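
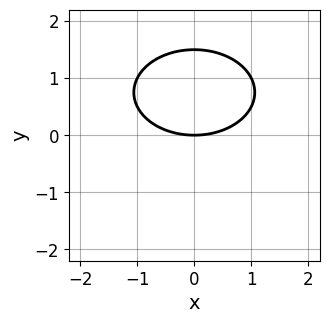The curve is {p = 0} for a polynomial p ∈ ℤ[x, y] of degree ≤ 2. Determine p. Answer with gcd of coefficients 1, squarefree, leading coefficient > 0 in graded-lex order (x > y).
x^2 + 2*y^2 - 3*y

(a) The degree is 2 — no degree-1 curve has this shape.
(b) Symmetries: the x ↦ −x reflection is a symmetry, so x appears only in even powers.
(c) From the visible intercepts: one x-axis crossing is at x = 0; one y-axis crossing is at y = 0.
(d) Assembling these constraints gives the stated polynomial.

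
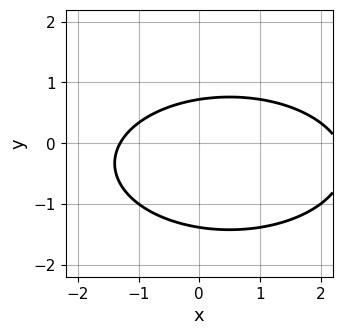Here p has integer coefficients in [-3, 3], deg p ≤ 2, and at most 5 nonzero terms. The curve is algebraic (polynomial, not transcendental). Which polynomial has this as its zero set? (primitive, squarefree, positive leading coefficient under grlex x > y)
x^2 + 3*y^2 - x + 2*y - 3

(a) deg p = 2. No degree-1 curve has this shape.
(b) The integer polynomial consistent with all of this is the stated p.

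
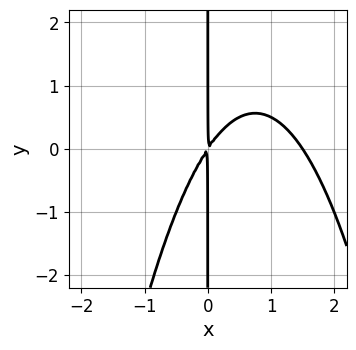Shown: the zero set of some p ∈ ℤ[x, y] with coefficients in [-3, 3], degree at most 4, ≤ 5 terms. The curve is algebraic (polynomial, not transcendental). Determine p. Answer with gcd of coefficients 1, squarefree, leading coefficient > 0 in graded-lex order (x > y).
2*x^3 - 3*x^2 + 2*x*y

First, deg p = 3. A generic line meets the curve in up to 3 points.
Then, from the axis intercepts and sections: every point of the y-axis in the box is on the curve.
Finally, the integer polynomial consistent with all of this is the stated p.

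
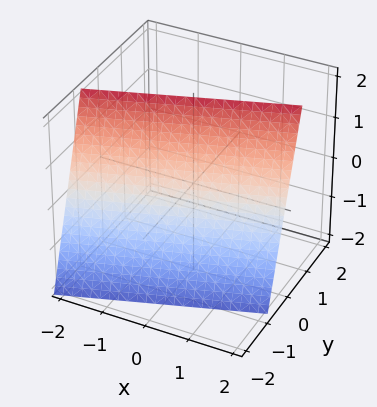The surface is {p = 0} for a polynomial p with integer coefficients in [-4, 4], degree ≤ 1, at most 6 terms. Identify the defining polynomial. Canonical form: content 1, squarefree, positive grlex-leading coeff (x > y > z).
x - 3*y + z - 2

1. Degree: every cross-section is a straight line — this is a plane, so deg p = 1.
2. Reading off the gridlines: one x-axis crossing is at x = 2; one z-axis crossing is at z = 2.
3. Together with the visible shape, these determine p as stated.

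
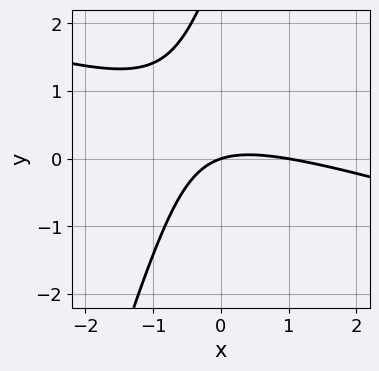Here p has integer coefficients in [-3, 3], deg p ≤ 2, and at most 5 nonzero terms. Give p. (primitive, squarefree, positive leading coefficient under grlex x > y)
First, degree: a generic line meets the curve in up to 2 points, so deg p = 2.
Next, checking where it meets the axes: the x-axis gridline crossings are at x ∈ {0, 1}; one y-axis crossing is at y = 0.
Finally, fitting integer coefficients to these (and the overall shape) gives p.

x^2 + 3*x*y - y^2 - x + 3*y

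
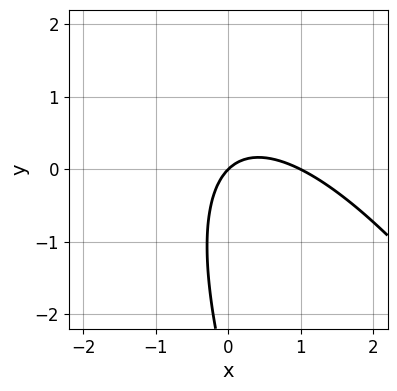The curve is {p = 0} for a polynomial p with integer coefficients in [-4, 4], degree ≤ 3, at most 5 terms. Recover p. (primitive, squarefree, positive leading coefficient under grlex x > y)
(a) Degree: no degree-1 curve has this shape, so deg p = 2.
(b) From the axis intercepts and sections: it crosses the y-axis at the gridline y = 0; among the integer gridlines, it crosses the x-axis at x ∈ {0, 1}.
(c) Putting this together gives p.

3*x^2 + 3*x*y + y^2 - 3*x + 3*y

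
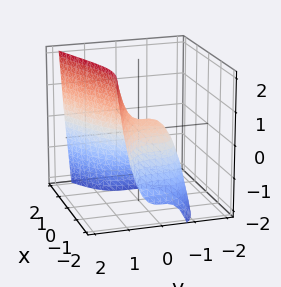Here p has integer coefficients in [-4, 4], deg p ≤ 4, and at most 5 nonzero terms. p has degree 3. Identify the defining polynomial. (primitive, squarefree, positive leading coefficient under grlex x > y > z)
3*y^3 - 2*x^2 - 3*x - 2*z

(a) The degree is 3 — the shape is more complex than any degree-2 surface.
(b) Reading off the gridlines: it crosses the z-axis at the gridline z = 0; it crosses the x-axis at the gridline x = 0.
(c) The integer polynomial consistent with all of this is the stated p.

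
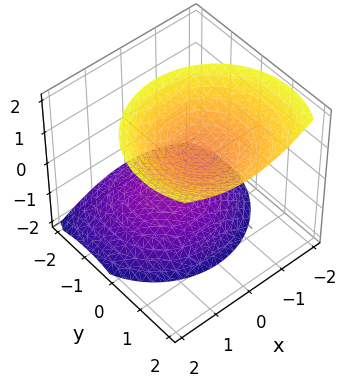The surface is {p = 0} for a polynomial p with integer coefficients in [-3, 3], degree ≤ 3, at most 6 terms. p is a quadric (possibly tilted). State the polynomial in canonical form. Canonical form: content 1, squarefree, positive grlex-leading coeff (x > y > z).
First, the picture has 2 separate pieces. They look like related sheets of one shape, so recover p as a whole.
Next, deg p = 2. The shape is more complex than any degree-1 surface.
Next, checking where it meets the axes: the z-axis gridline crossings are at z ∈ {-1, 1}; it misses every integer gridline on the y-axis; no x-intercept at any integer in the box.
Finally, the integer polynomial consistent with all of this is the stated p.

x^2 + y^2 - y*z - z^2 + 1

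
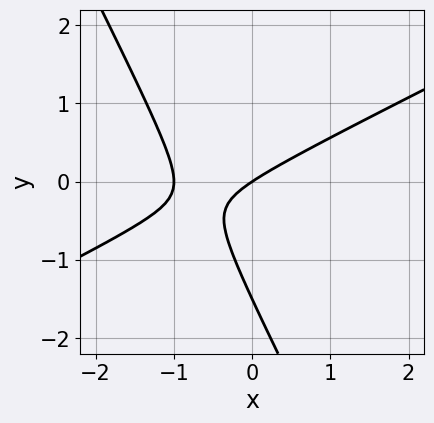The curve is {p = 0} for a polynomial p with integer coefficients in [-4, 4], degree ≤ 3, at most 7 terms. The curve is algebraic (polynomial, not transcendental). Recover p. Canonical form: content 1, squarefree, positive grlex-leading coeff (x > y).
First, deg p = 2.
Next, against the integer gridlines: it meets the y-axis at y = 0 (among the integer gridlines); among the integer gridlines, it crosses the x-axis at x ∈ {-1, 0}.
Finally, the integer polynomial consistent with all of this is the stated p.

2*x^2 - 3*x*y - 2*y^2 + 2*x - 3*y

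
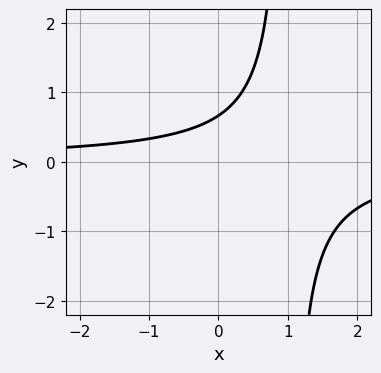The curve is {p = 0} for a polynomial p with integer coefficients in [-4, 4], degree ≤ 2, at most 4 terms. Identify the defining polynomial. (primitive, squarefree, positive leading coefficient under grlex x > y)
1. deg p = 2.
2. Reading off the gridlines: no x-intercept at any integer in the box.
3. Fitting integer coefficients to these (and the overall shape) gives p.

3*x*y - 3*y + 2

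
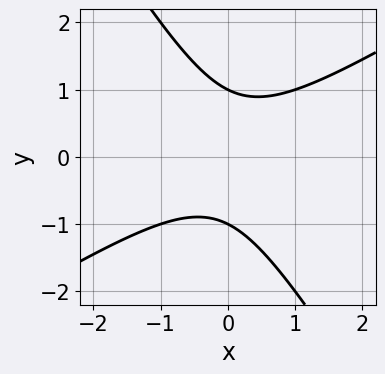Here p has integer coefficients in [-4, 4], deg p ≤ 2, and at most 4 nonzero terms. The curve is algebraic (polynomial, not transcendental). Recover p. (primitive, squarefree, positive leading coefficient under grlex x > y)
(a) deg p = 2. A generic line meets the curve in up to 2 points.
(b) Reading off the gridlines: among the integer gridlines, it crosses the y-axis at y ∈ {-1, 1}; the curve avoids every integer x-axis point in the box.
(c) Together with the visible shape, these determine p as stated.

x^2 - x*y - y^2 + 1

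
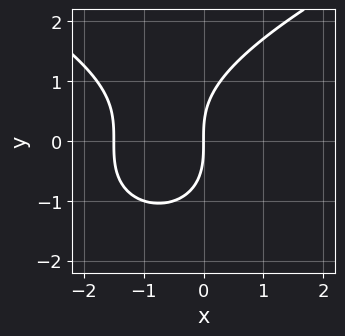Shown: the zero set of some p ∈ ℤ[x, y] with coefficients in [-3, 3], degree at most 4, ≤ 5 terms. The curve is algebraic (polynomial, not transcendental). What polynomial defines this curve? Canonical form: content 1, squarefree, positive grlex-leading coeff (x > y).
(a) Degree: no degree-2 curve has this shape, so deg p = 3.
(b) From the visible intercepts: it crosses the y-axis at the gridline y = 0; one x-axis crossing is at x = 0.
(c) Matching integer coefficients to the picture gives p.

y^3 - 2*x^2 - 3*x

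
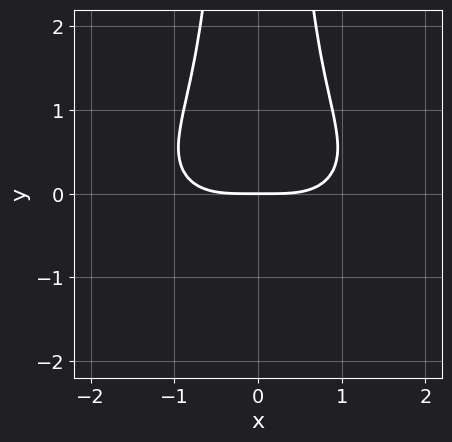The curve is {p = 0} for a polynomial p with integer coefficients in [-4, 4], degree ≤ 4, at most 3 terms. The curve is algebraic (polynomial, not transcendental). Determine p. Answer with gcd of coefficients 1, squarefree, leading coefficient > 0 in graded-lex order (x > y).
First, degree: no degree-3 curve has this shape, so deg p = 4.
Then, symmetries: it's symmetric under x → −x, forcing even powers of x.
Then, from the axis intercepts and sections: it crosses the y-axis at the gridline y = 0; it crosses the x-axis at the gridline x = 0.
Finally, these observations pin down the coefficients.

x^4 + 3*x^2*y^2 - 3*y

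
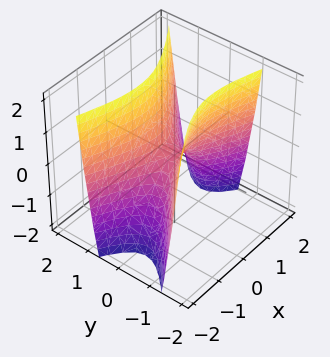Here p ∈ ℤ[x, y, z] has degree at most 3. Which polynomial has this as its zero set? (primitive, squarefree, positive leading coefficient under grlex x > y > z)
First, degree: no degree-1 surface has this shape, so deg p = 2.
Next, checking where it meets the axes: one z-axis crossing is at z = 0; one x-axis crossing is at x = 0; it crosses the y-axis at the gridline y = 0.
Finally, assembling these constraints gives the stated polynomial.

x^2 + x*y - 3*y^2 + z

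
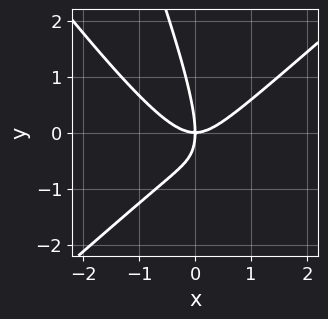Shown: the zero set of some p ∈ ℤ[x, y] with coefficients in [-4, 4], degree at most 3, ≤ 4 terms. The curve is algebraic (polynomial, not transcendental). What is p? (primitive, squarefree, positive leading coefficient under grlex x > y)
First, the degree is 3 — no degree-2 curve has this shape.
Then, reading off the gridlines: it meets the y-axis at y = 0 (among the integer gridlines); it meets the x-axis at x = 0 (among the integer gridlines).
Finally, the integer polynomial consistent with all of this is the stated p.

3*x^3 - 3*x*y^2 - y^3 - 3*x*y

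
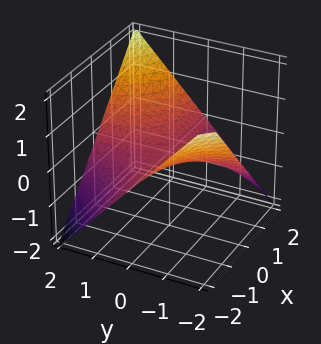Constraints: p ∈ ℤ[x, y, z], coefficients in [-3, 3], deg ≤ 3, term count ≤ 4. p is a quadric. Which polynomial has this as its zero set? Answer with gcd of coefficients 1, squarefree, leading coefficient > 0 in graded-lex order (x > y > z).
1. Degree: a hyperbolic paraboloid; a quadric, so deg p = 2.
2. Checking where it meets the axes: the visible y-axis segment lies entirely on the surface; one z-axis crossing is at z = 0.
3. Together with the visible shape, these determine p as stated.

x*y - 2*z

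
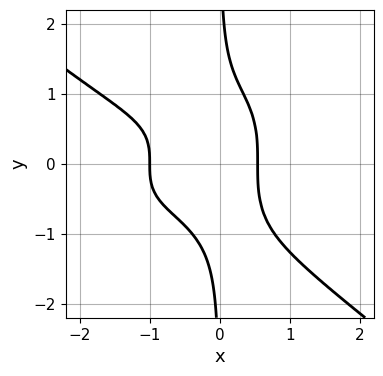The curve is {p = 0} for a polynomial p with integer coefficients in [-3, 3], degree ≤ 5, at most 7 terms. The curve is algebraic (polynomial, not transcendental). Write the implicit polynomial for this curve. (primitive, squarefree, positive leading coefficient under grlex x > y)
x^4 + 2*x*y^3 + 2*x^3 + 2*x^2 - 1

(a) The degree is 4 — no degree-3 curve has this shape.
(b) Observable constraints: no y-intercept at any integer in the box; it meets the x-axis at x = -1 (among the integer gridlines).
(c) Assembling these constraints gives the stated polynomial.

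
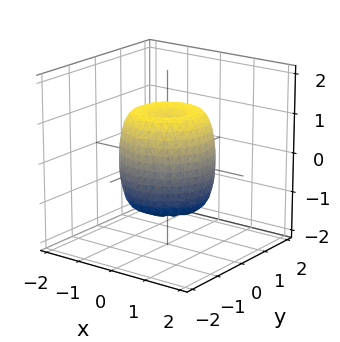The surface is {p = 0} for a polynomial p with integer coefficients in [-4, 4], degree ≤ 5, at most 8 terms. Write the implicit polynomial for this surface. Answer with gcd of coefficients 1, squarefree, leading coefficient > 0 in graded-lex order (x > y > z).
First, the degree is 4 — the shape is more complex than any degree-3 surface.
Then, symmetries: rotational symmetry about the z-axis ⇒ p depends on x, y only through x² + y².
Next, against the integer gridlines: a circular section at z = 0 has radius between 1 and 2; the z-axis gridline crossings are at z ∈ {-1, 1}.
Finally, the integer polynomial consistent with all of this is the stated p.

2*x^4 + 4*x^2*y^2 + 2*y^4 - 2*x^2 - 2*y^2 + z^2 - 1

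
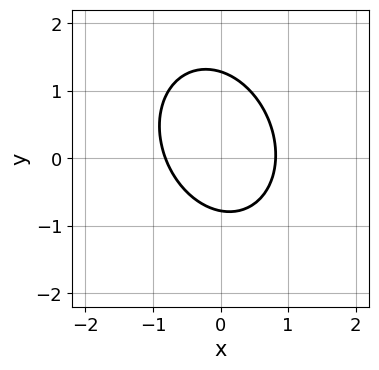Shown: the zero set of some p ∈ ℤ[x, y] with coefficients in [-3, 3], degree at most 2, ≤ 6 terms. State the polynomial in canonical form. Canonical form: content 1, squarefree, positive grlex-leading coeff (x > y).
1. The degree is 2 — no degree-1 curve has this shape.
2. Putting this together gives p.

3*x^2 + x*y + 2*y^2 - y - 2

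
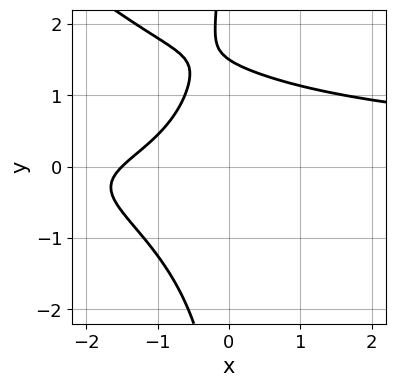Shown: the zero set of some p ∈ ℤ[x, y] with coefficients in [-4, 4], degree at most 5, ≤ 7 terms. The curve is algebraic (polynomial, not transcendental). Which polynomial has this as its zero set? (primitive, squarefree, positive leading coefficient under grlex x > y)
x^2*y^2 + x*y^3 - 2*x + 2*y - 3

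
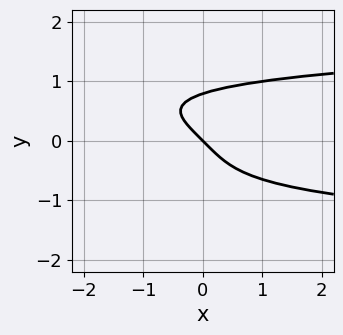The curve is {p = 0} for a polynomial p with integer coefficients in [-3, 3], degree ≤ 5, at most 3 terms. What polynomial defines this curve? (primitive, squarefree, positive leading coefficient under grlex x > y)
First, degree: no degree-3 curve has this shape, so deg p = 4.
Next, against the integer gridlines: it meets the y-axis at y = 0 (among the integer gridlines); it meets the x-axis at x = 0 (among the integer gridlines).
Finally, together with the visible shape, these determine p as stated.

2*y^4 - x - y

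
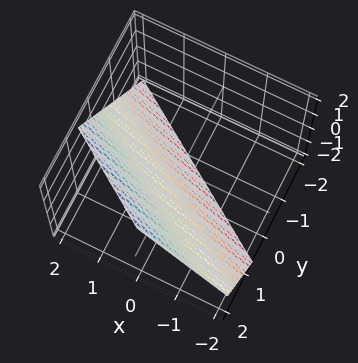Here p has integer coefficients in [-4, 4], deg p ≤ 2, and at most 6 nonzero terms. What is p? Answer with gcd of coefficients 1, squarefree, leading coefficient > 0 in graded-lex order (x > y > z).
2*x + 3*y - 2*z - 2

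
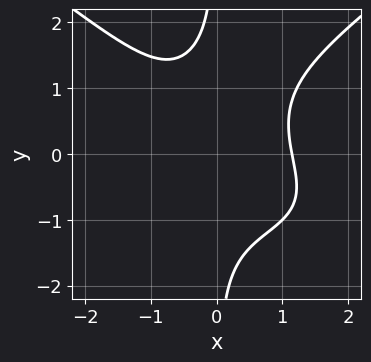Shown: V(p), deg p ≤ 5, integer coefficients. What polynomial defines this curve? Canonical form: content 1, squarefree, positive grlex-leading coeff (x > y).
1. The degree is 4 — no degree-3 curve has this shape.
2. From the axis intercepts and sections: no y-intercept at any integer in the box.
3. Putting this together gives p.

x^3*y - 2*x*y^3 + 2*x^3 - 3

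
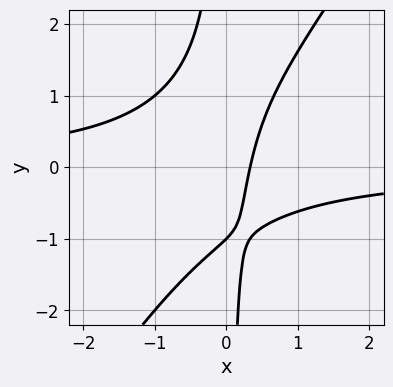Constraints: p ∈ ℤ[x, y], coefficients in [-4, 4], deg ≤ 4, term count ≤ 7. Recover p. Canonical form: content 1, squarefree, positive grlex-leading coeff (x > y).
Degree: a generic line meets the curve in up to 3 points, so deg p = 3.
From the axis intercepts and sections: one y-axis crossing is at y = -1.
Assembling these constraints gives the stated polynomial.

3*x^2*y - 2*x*y^2 + 3*x - y - 1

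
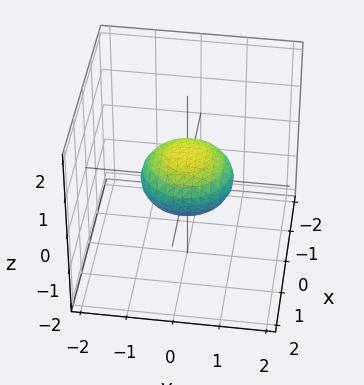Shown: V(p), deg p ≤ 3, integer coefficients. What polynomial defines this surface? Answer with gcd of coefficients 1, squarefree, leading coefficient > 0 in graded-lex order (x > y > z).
First, degree: a closed, bounded, convex surface; a quadric, so deg p = 2.
Then, symmetries: mirror symmetry z ↦ −z ⇒ only even powers of z; the surface is invariant under rotation about z: p = q(x² + y², z).
Next, from the visible intercepts: among the integer gridlines, it crosses the x-axis at x ∈ {-1, 1}; the y-axis gridline crossings are at y ∈ {-1, 1}; a circular section at z = 0 has radius exactly 1.
Finally, the integer polynomial consistent with all of this is the stated p.

x^2 + y^2 + 2*z^2 - 1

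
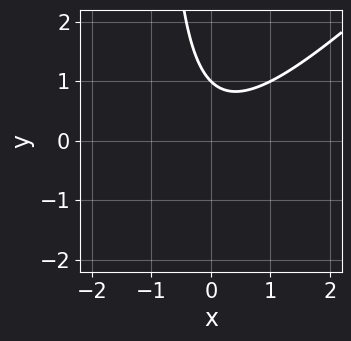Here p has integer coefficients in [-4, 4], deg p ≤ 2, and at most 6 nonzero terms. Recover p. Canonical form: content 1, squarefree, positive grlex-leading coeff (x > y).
1. deg p = 2. The shape is more complex than any degree-1 curve.
2. From the axis intercepts and sections: one y-axis crossing is at y = 1; the curve avoids every integer x-axis point in the box.
3. Putting this together gives p.

x^2 - x*y - y + 1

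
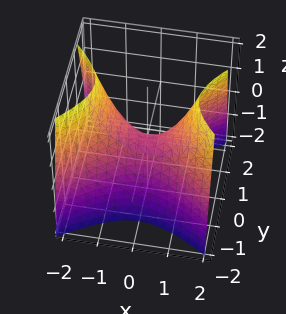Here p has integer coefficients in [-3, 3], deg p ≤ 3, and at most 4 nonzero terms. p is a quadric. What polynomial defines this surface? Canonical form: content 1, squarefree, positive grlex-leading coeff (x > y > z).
Degree: a saddle surface; a quadric, so deg p = 2.
Symmetries: it's symmetric under x → −x, forcing even powers of x; the y ↦ −y reflection is a symmetry, so y appears only in even powers.
Reading off the gridlines: one z-axis crossing is at z = 0; it crosses the x-axis at the gridline x = 0.
Solving for integer coefficients yields p as stated.

2*x^2 - 3*y^2 - 2*z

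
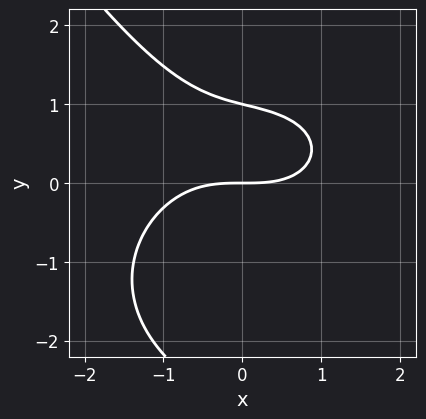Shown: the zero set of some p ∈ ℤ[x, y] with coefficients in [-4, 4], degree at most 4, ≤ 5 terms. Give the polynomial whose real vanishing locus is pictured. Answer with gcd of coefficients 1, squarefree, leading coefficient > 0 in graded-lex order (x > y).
(a) The degree is 3 — no degree-2 curve has this shape.
(b) From the visible intercepts: the y-axis gridline crossings are at y ∈ {0, 1}; it meets the x-axis at x = 0 (among the integer gridlines).
(c) These observations pin down the coefficients.

x^3 + x*y^2 + y^3 + 2*y^2 - 3*y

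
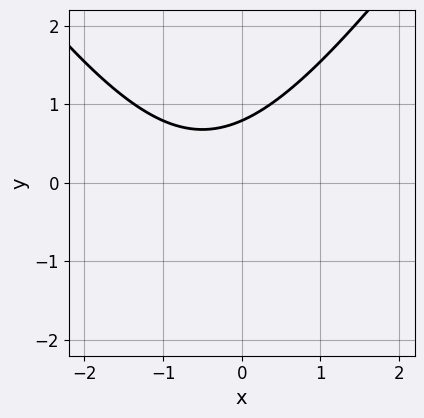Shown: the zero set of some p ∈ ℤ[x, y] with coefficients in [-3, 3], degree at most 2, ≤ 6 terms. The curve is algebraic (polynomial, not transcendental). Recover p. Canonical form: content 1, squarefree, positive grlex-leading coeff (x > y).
First, the degree is 2 — no degree-1 curve has this shape.
Then, against the integer gridlines: it misses every integer gridline on the x-axis.
Finally, together with the visible shape, these determine p as stated.

2*x^2 - y^2 + 2*x - 3*y + 3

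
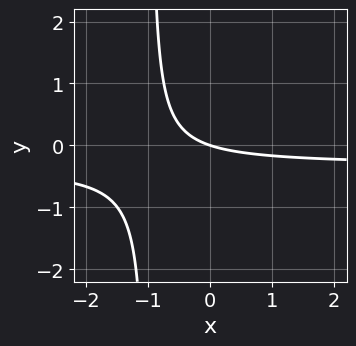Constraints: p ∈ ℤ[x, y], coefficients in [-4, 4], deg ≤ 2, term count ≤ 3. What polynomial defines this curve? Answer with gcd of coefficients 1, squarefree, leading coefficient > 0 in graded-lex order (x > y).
3*x*y + x + 3*y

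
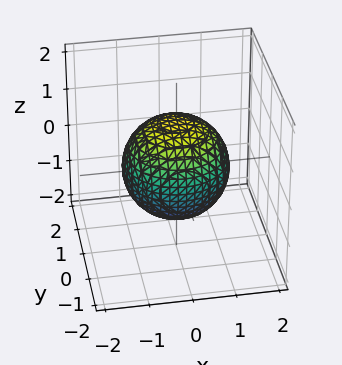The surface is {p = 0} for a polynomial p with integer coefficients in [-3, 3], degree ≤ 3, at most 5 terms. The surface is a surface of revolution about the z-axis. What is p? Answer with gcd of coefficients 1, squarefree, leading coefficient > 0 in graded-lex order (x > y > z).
2*x^2 + 2*y^2 + 2*z^2 - 3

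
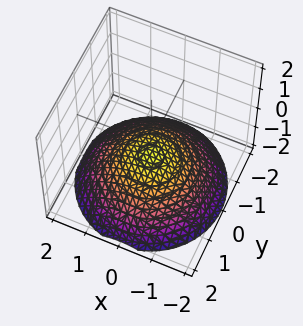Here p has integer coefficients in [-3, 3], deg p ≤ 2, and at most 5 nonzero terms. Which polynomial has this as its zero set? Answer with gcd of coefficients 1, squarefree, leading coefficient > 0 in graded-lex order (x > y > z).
First, the degree is 2 — a generic line meets the surface in up to 2 points.
Then, symmetries: every cross-section ⟂ z is a circle, so x, y appear only via x² + y².
Next, from the axis intercepts and sections: it misses every integer gridline on the y-axis; a circular section at z = -1 has radius exactly 1; no x-intercept at any integer in the box.
Finally, these observations pin down the coefficients.

x^2 + y^2 + 3*z + 2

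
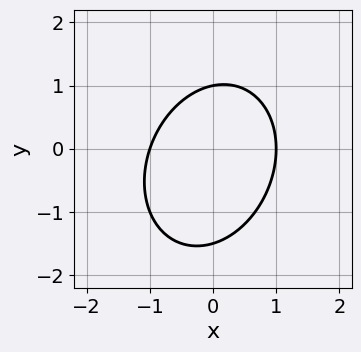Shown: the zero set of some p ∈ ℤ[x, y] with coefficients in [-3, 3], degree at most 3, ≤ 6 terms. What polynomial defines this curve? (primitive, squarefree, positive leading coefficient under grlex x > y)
(a) deg p = 2. A generic line meets the curve in up to 2 points.
(b) Checking where it meets the axes: the x-axis gridline crossings are at x ∈ {-1, 1}; it crosses the y-axis at the gridline y = 1.
(c) Together with the visible shape, these determine p as stated.

3*x^2 - x*y + 2*y^2 + y - 3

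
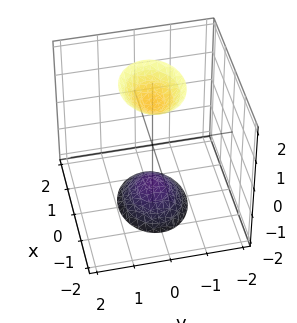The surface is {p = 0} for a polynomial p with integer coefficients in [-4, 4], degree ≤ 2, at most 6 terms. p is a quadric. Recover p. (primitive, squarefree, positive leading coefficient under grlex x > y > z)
First, I count 2 distinct pieces. Treating them together as one polynomial.
Then, the degree is 2 — two separate bowl-shaped sheets opening away from each other; a quadric.
Then, symmetries: it's symmetric under x → −x, forcing even powers of x; it's symmetric under y → −y, forcing even powers of y; the z ↦ −z reflection is a symmetry, so z appears only in even powers.
Then, reading off the gridlines: it misses every integer gridline on the y-axis; it misses every integer gridline on the x-axis.
Finally, putting this together gives p.

2*x^2 + 3*y^2 - z^2 + 2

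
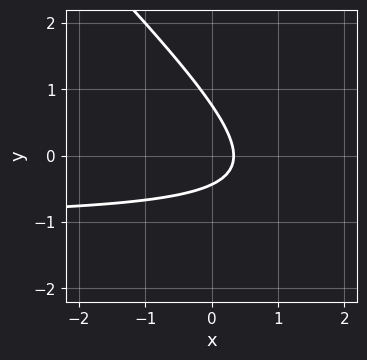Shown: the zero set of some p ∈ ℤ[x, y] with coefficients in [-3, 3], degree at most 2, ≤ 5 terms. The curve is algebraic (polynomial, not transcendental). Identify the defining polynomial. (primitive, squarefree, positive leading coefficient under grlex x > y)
3*x*y + 3*y^2 + 3*x - y - 1

First, degree: a generic line meets the curve in up to 2 points, so deg p = 2.
Finally, putting this together gives p.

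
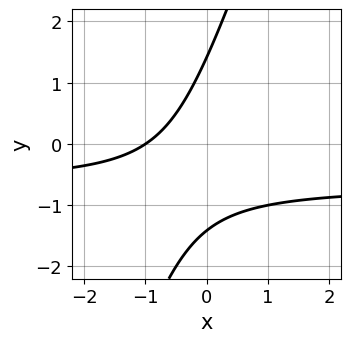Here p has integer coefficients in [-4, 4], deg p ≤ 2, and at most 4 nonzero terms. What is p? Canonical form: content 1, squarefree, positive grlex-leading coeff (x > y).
3*x*y - y^2 + 2*x + 2

First, the degree is 2 — no degree-1 curve has this shape.
Then, observable constraints: it crosses the x-axis at the gridline x = -1.
Finally, the integer polynomial consistent with all of this is the stated p.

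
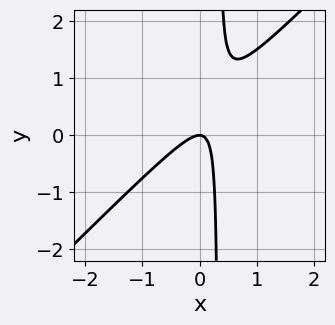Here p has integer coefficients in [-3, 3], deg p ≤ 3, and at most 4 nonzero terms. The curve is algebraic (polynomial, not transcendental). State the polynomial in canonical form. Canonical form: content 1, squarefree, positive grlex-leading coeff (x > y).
3*x^2 - 3*x*y + y

1. Degree: the shape is more complex than any degree-1 curve, so deg p = 2.
2. Reading off the gridlines: it crosses the x-axis at the gridline x = 0; it crosses the y-axis at the gridline y = 0.
3. Together with the visible shape, these determine p as stated.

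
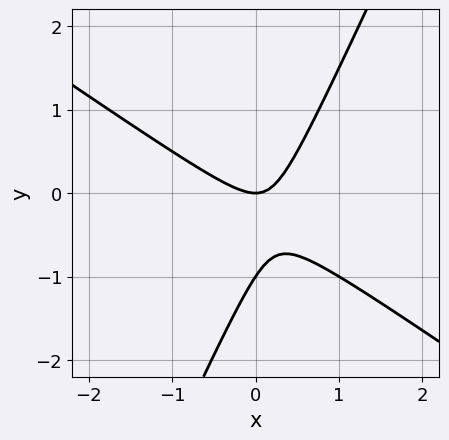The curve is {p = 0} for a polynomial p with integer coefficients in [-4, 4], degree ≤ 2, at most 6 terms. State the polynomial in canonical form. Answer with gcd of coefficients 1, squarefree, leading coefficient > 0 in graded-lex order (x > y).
First, the degree is 2 — a generic line meets the curve in up to 2 points.
Next, from the axis intercepts and sections: it crosses the x-axis at the gridline x = 0; among the integer gridlines, it crosses the y-axis at y ∈ {-1, 0}.
Finally, the integer polynomial consistent with all of this is the stated p.

3*x^2 + 3*x*y - 2*y^2 - 2*y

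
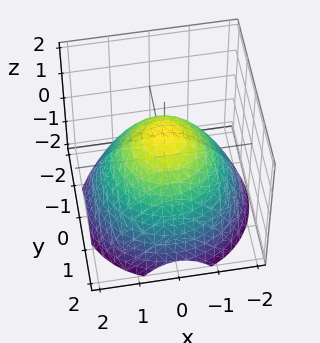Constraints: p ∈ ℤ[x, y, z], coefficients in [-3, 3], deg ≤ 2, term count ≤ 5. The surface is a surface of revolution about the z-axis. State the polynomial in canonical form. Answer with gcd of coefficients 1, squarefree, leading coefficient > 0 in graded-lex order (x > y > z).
First, degree: the shape is more complex than any degree-1 surface, so deg p = 2.
Then, symmetries: rotational symmetry about the z-axis ⇒ p depends on x, y only through x² + y².
Next, observable constraints: it meets the z-axis at z = 1 (among the integer gridlines); a circular section at z = -1 has radius between 1 and 2.
Finally, solving for integer coefficients yields p as stated.

2*x^2 + 2*y^2 + 3*z - 3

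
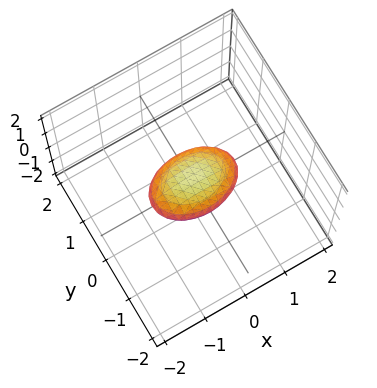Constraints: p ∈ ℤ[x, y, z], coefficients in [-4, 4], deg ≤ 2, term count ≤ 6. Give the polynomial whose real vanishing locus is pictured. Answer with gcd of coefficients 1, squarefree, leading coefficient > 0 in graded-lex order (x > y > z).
The degree is 2 — bounded and convex; a quadric.
Symmetries: it's symmetric under z → −z, forcing even powers of z; mirror symmetry y ↦ −y ⇒ only even powers of y; mirror symmetry x ↦ −x ⇒ only even powers of x.
From the visible intercepts: among the integer gridlines, it crosses the x-axis at x ∈ {-1, 1}.
Putting this together gives p.

x^2 + 2*y^2 + 3*z^2 - 1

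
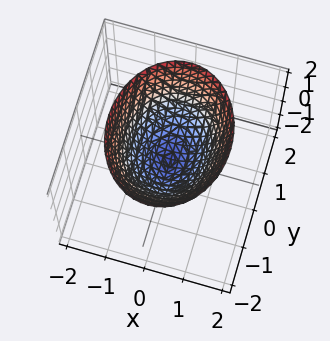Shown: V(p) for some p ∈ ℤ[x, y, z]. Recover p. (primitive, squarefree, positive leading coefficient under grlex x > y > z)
3*x^2 + 2*y^2 - 3*z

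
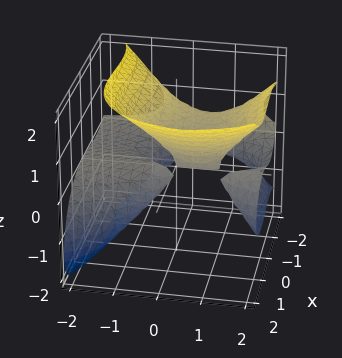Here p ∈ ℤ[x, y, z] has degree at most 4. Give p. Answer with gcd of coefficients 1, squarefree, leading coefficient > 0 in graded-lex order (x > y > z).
1. The degree is 3 — a generic line meets the surface in up to 3 points.
2. Against the integer gridlines: one z-axis crossing is at z = 0; the visible y-axis segment lies entirely on the surface; among the integer gridlines, it crosses the x-axis at x ∈ {-2, 0}.
3. Putting this together gives p.

x^3 + 2*y^2*z - 2*z^3 + 2*x^2 - 2*y*z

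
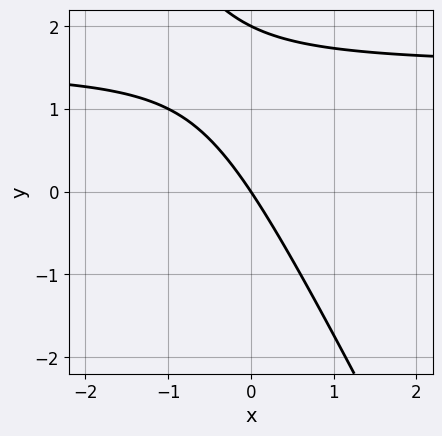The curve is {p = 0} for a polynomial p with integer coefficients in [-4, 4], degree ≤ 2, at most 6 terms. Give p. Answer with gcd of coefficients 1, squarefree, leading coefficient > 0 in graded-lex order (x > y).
Degree: the shape is more complex than any degree-1 curve, so deg p = 2.
From the axis intercepts and sections: it crosses the x-axis at the gridline x = 0; among the integer gridlines, it crosses the y-axis at y ∈ {0, 2}.
Putting this together gives p.

2*x*y + y^2 - 3*x - 2*y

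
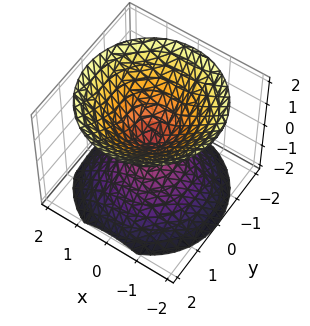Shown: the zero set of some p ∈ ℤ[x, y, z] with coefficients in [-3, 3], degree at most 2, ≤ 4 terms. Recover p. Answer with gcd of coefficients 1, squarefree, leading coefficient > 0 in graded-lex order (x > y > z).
(a) I count 2 distinct pieces.
(b) The degree is 2 — two nappes meeting at a single point; a quadric.
(c) Symmetries: every cross-section ⟂ z is a circle, so x, y appear only via x² + y²; mirror symmetry z ↦ −z ⇒ only even powers of z.
(d) From the visible intercepts: a circular section at z = -1 has radius exactly 1; it crosses the x-axis at the gridline x = 0; it crosses the z-axis at the gridline z = 0.
(e) These observations pin down the coefficients.

x^2 + y^2 - z^2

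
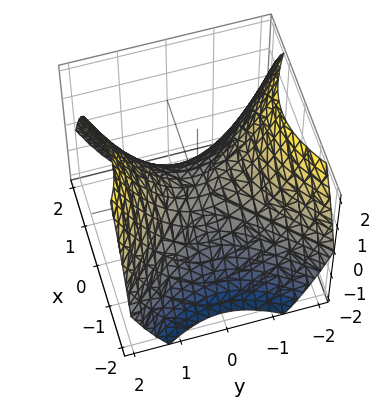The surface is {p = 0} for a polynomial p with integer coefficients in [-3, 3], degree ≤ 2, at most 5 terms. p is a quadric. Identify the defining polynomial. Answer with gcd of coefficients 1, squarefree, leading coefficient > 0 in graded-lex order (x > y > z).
2*x^2 - 2*y^2 + 3*z

First, degree: a saddle surface; a quadric, so deg p = 2.
Next, symmetries: the y ↦ −y reflection is a symmetry, so y appears only in even powers; mirror symmetry x ↦ −x ⇒ only even powers of x.
Next, from the visible intercepts: one z-axis crossing is at z = 0; it crosses the x-axis at the gridline x = 0; one y-axis crossing is at y = 0.
Finally, assembling these constraints gives the stated polynomial.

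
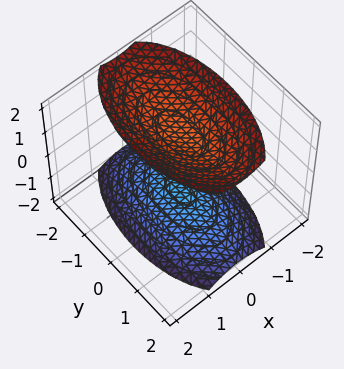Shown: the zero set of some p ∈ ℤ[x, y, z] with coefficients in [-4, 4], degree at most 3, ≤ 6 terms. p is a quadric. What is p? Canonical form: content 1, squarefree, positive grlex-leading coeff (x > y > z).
3*x^2 + y^2 - 2*z^2 + 3

(a) I count 2 distinct pieces. They look like related sheets of one shape, so recover p as a whole.
(b) The degree is 2 — two sheets facing apart; a quadric.
(c) Symmetries: mirror symmetry x ↦ −x ⇒ only even powers of x; it's symmetric under y → −y, forcing even powers of y; the z ↦ −z reflection is a symmetry, so z appears only in even powers.
(d) Observable constraints: no x-intercept at any integer in the box; no y-intercept at any integer in the box.
(e) Putting this together gives p.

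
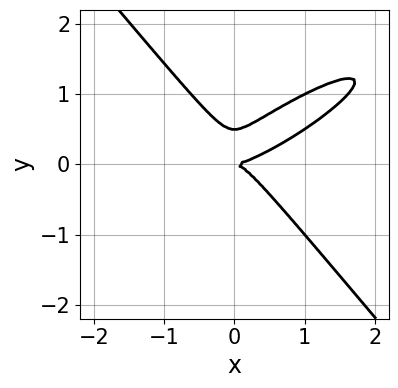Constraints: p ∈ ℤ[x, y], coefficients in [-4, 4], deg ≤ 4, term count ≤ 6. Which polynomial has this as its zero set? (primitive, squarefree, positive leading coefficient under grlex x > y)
x^3 - 2*x^2*y + 2*y^3 - y^2

1. Degree: a generic line meets the curve in up to 3 points, so deg p = 3.
2. Reading off the gridlines: it crosses the y-axis at the gridline y = 0; one x-axis crossing is at x = 0.
3. Solving for integer coefficients yields p as stated.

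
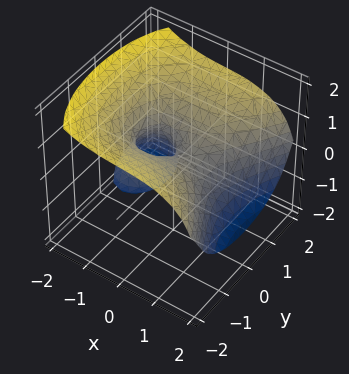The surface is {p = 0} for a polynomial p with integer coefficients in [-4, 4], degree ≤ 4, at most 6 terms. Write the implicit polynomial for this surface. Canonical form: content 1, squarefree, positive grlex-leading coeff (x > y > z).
(a) Degree: the shape is more complex than any degree-2 surface, so deg p = 3.
(b) From the visible intercepts: it crosses the z-axis at the gridline z = 0; it meets the y-axis at y = 0 (among the integer gridlines); it crosses the x-axis at the gridline x = 0.
(c) Assembling these constraints gives the stated polynomial.

2*x^3 + 3*z^3 + 3*x*z - 3*y^2 - 3*x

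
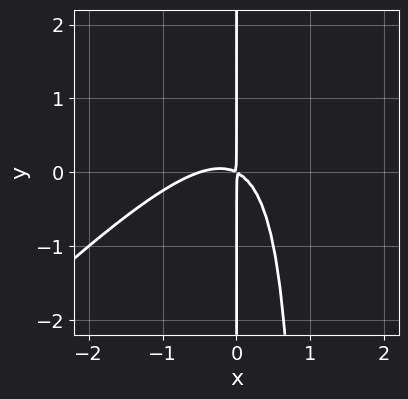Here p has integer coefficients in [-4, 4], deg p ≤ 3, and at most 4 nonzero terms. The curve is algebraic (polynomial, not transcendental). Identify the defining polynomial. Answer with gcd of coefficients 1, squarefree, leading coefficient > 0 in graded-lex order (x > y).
2*x^3 - 2*x^2*y + x^2 + 2*x*y

1. deg p = 3. No degree-2 curve has this shape.
2. From the axis intercepts and sections: the visible y-axis segment lies entirely on the curve.
3. Solving for integer coefficients yields p as stated.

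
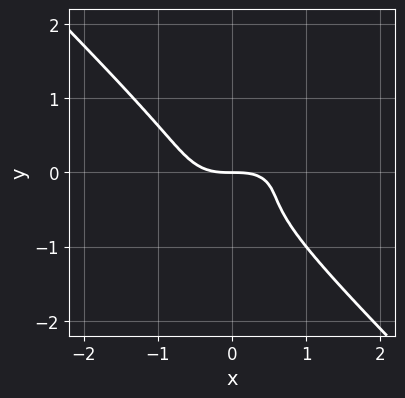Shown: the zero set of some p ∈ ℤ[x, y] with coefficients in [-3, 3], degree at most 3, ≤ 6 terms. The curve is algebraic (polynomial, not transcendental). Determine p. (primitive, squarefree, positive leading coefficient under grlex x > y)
1. The degree is 3 — no degree-2 curve has this shape.
2. Against the integer gridlines: it meets the x-axis at x = 0 (among the integer gridlines); it crosses the y-axis at the gridline y = 0.
3. These observations pin down the coefficients.

x^3 + 2*x*y^2 + 3*y^3 + y^2 + y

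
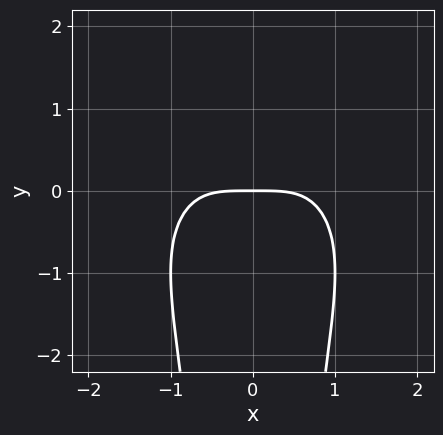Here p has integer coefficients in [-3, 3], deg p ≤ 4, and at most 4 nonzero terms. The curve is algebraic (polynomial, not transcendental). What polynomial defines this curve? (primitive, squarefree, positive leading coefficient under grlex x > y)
x^4 + x^2*y^2 + 2*y

deg p = 4.
Symmetries: it's symmetric under x → −x, forcing even powers of x.
Against the integer gridlines: it crosses the x-axis at the gridline x = 0; it crosses the y-axis at the gridline y = 0.
These observations pin down the coefficients.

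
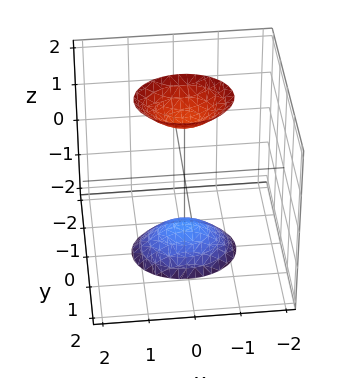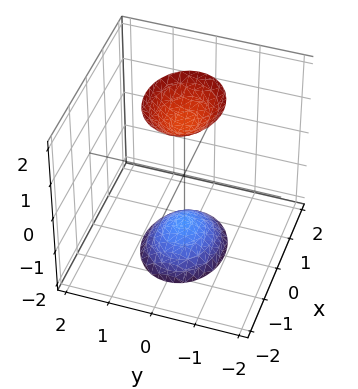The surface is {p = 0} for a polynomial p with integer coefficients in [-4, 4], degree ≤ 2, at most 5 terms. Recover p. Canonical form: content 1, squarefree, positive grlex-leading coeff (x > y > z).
2*x^2 + 3*y^2 - z^2 + 2

(a) The picture has 2 separate pieces. Treating them together as one polynomial.
(b) The degree is 2 — two separate bowl-shaped sheets opening away from each other; a quadric.
(c) Symmetries: the z ↦ −z reflection is a symmetry, so z appears only in even powers; the x ↦ −x reflection is a symmetry, so x appears only in even powers; the y ↦ −y reflection is a symmetry, so y appears only in even powers.
(d) Against the integer gridlines: the surface avoids every integer y-axis point in the box; it misses every integer gridline on the x-axis.
(e) Together with the visible shape, these determine p as stated.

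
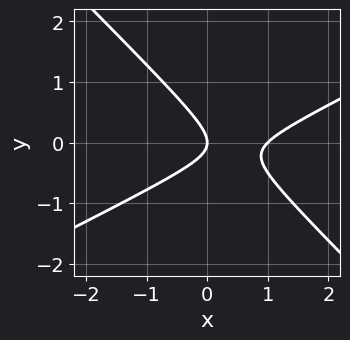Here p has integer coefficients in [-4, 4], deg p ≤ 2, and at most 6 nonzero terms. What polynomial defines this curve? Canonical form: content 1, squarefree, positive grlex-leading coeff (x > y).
x^2 - x*y - 2*y^2 - x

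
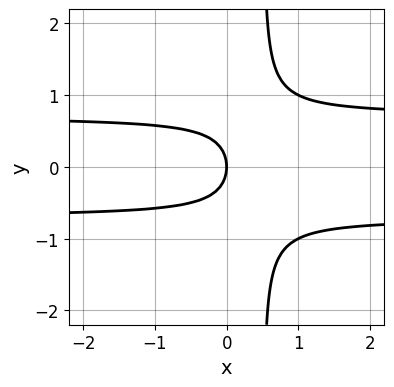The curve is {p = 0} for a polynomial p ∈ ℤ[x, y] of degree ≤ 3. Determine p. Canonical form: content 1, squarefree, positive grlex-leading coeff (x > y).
2*x*y^2 - y^2 - x

First, deg p = 3. No degree-2 curve has this shape.
Then, symmetries: it's symmetric under y → −y, forcing even powers of y.
Then, against the integer gridlines: it meets the x-axis at x = 0 (among the integer gridlines); it crosses the y-axis at the gridline y = 0.
Finally, fitting integer coefficients to these (and the overall shape) gives p.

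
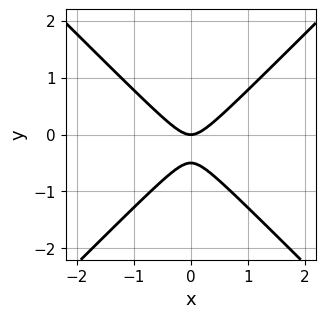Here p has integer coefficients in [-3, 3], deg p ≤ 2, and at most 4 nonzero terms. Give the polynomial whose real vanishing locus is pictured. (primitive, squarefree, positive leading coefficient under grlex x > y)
2*x^2 - 2*y^2 - y

First, degree: no degree-1 curve has this shape, so deg p = 2.
Next, symmetries: the x ↦ −x reflection is a symmetry, so x appears only in even powers.
Then, checking where it meets the axes: it crosses the x-axis at the gridline x = 0; it meets the y-axis at y = 0 (among the integer gridlines).
Finally, these observations pin down the coefficients.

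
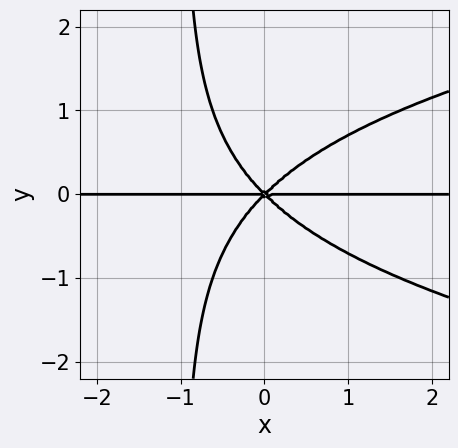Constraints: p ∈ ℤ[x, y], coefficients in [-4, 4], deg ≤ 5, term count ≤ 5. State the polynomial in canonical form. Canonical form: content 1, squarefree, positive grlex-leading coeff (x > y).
(a) deg p = 4. The shape is more complex than any degree-3 curve.
(b) Observable constraints: it meets the y-axis at y = 0 (among the integer gridlines); the visible x-axis segment lies entirely on the curve.
(c) Matching integer coefficients to the picture gives p.

x*y^3 - x^2*y + y^3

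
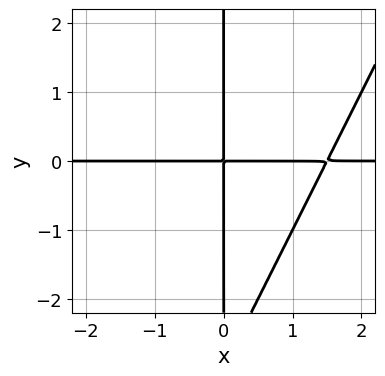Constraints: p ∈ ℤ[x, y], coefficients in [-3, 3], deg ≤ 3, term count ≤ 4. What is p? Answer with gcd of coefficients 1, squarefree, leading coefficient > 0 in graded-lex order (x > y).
First, degree: no degree-2 curve has this shape, so deg p = 3.
Next, observable constraints: every point of the y-axis in the box is on the curve; every point of the x-axis in the box is on the curve.
Finally, the integer polynomial consistent with all of this is the stated p.

2*x^2*y - x*y^2 - 3*x*y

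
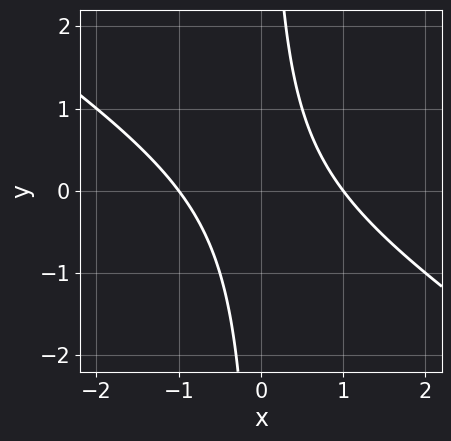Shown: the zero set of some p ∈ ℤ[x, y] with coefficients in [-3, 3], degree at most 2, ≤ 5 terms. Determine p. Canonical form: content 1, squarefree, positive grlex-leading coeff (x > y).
2*x^2 + 3*x*y - 2

1. Degree: the shape is more complex than any degree-1 curve, so deg p = 2.
2. Observable constraints: the x-axis gridline crossings are at x ∈ {-1, 1}; no y-intercept at any integer in the box.
3. Fitting integer coefficients to these (and the overall shape) gives p.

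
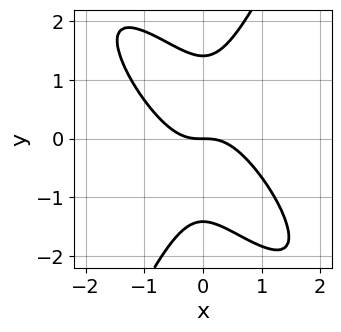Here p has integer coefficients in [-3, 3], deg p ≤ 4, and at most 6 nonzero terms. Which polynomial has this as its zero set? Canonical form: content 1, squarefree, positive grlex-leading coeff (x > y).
3*x^3 + 3*x^2*y - y^3 + 2*y

First, the degree is 3 — a generic line meets the curve in up to 3 points.
Then, checking where it meets the axes: one y-axis crossing is at y = 0; one x-axis crossing is at x = 0.
Finally, these observations pin down the coefficients.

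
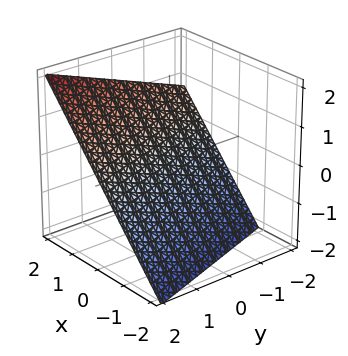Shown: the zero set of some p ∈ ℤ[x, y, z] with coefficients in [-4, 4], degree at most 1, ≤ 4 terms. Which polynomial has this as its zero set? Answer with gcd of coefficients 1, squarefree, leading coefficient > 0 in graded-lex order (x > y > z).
3*x + y - 3*z - 2

The degree is 1 — every cross-section is a straight line — this is a plane.
Reading off the gridlines: one y-axis crossing is at y = 2.
Matching integer coefficients to the picture gives p.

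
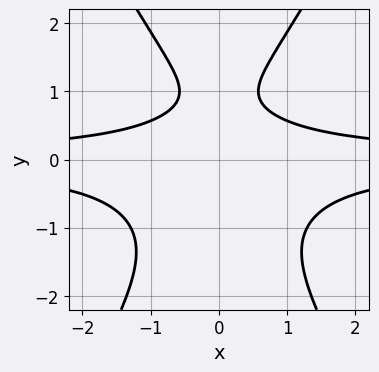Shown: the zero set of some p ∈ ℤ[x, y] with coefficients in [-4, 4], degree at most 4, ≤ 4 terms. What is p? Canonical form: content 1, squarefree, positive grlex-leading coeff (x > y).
3*x^2*y^2 - y^4 + 2*y - 2

1. The degree is 4 — a generic line meets the curve in up to 4 points.
2. Symmetries: it's symmetric under x → −x, forcing even powers of x.
3. Checking where it meets the axes: it misses every integer gridline on the y-axis; it misses every integer gridline on the x-axis.
4. Solving for integer coefficients yields p as stated.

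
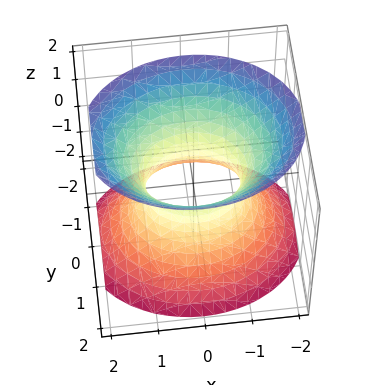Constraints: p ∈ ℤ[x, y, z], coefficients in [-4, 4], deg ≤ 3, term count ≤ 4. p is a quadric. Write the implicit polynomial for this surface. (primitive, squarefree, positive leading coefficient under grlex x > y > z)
(a) Degree: one connected sheet with a waist; a quadric, so deg p = 2.
(b) Symmetries: mirror symmetry z ↦ −z ⇒ only even powers of z; the y ↦ −y reflection is a symmetry, so y appears only in even powers; the x ↦ −x reflection is a symmetry, so x appears only in even powers.
(c) From the visible intercepts: no z-intercept at any integer in the box; among the integer gridlines, it crosses the x-axis at x ∈ {-1, 1}.
(d) Assembling these constraints gives the stated polynomial.

2*x^2 + 3*y^2 - 2*z^2 - 2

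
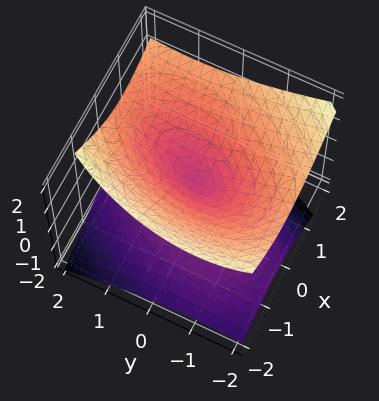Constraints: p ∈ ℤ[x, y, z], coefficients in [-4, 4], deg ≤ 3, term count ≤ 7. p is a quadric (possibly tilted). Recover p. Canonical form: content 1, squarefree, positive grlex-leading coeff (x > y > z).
First, deg p = 2.
Then, reading off the gridlines: it crosses the y-axis at the gridline y = 0; it crosses the z-axis at the gridline z = 0.
Finally, solving for integer coefficients yields p as stated.

2*x^2 - x*y - x*z + y^2 - 3*z^2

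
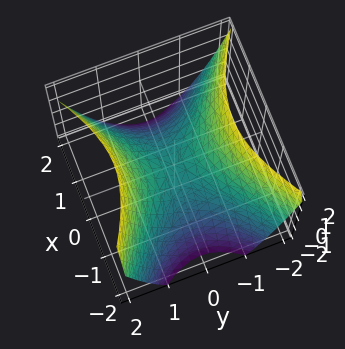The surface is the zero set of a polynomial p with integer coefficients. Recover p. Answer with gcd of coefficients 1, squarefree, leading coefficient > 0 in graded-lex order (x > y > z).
(a) The degree is 2 — a saddle surface; a quadric.
(b) Symmetries: mirror symmetry x ↦ −x ⇒ only even powers of x; the y ↦ −y reflection is a symmetry, so y appears only in even powers.
(c) Observable constraints: it meets the y-axis at y = 0 (among the integer gridlines); it crosses the z-axis at the gridline z = 0; it meets the x-axis at x = 0 (among the integer gridlines).
(d) The integer polynomial consistent with all of this is the stated p.

2*x^2 - 3*y^2 + 3*z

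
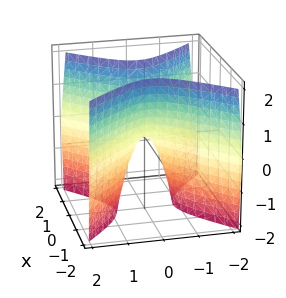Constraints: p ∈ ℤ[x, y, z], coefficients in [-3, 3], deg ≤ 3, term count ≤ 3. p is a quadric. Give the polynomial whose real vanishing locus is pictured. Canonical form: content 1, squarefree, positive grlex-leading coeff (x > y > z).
3*x^2 - 3*y^2 - z

First, deg p = 2.
Then, symmetries: mirror symmetry y ↦ −y ⇒ only even powers of y; it's symmetric under x → −x, forcing even powers of x.
Then, against the integer gridlines: one x-axis crossing is at x = 0; it meets the z-axis at z = 0 (among the integer gridlines).
Finally, fitting integer coefficients to these (and the overall shape) gives p.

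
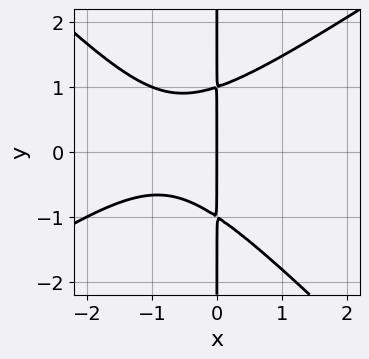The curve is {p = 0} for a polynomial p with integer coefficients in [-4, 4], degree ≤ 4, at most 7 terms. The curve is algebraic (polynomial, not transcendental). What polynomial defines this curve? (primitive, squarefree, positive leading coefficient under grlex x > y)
2*x^3 - x^2*y - 3*x*y^2 + 3*x^2 + 3*x

1. deg p = 3.
2. From the visible intercepts: one x-axis crossing is at x = 0; the visible y-axis segment lies entirely on the curve.
3. Assembling these constraints gives the stated polynomial.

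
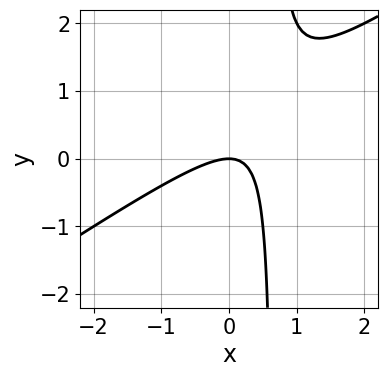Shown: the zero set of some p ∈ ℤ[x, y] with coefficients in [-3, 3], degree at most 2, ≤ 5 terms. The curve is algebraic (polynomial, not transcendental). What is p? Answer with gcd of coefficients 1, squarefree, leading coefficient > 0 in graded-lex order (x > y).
2*x^2 - 3*x*y + 2*y

deg p = 2.
From the axis intercepts and sections: one x-axis crossing is at x = 0; one y-axis crossing is at y = 0.
Assembling these constraints gives the stated polynomial.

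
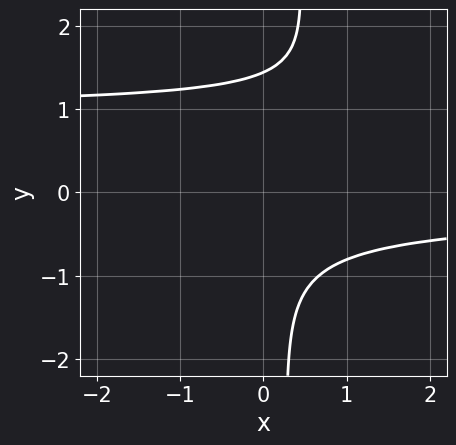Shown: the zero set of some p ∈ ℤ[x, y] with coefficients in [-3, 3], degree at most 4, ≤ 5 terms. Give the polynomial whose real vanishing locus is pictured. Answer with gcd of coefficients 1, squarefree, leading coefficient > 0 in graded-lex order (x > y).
3*x*y^3 - 3*x*y^2 - y^3 + 3

The degree is 4 — the shape is more complex than any degree-3 curve.
Observable constraints: the curve avoids every integer x-axis point in the box.
These observations pin down the coefficients.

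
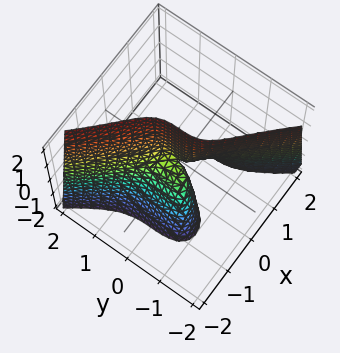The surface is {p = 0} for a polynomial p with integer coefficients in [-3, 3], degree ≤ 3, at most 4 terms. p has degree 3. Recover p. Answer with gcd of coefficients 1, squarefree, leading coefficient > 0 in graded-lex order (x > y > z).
1. Degree: no degree-2 surface has this shape, so deg p = 3.
2. Reading off the gridlines: every point of the z-axis in the box is on the surface; it crosses the y-axis at the gridline y = 0; it meets the x-axis at x = 0 (among the integer gridlines).
3. Matching integer coefficients to the picture gives p.

3*x^3 + 2*y^3 + 2*x*z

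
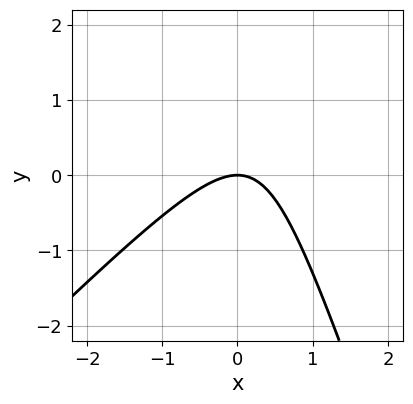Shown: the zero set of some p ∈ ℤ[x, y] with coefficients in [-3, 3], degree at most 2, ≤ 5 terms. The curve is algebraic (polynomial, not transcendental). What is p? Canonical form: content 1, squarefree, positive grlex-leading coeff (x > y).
3*x^2 - 2*x*y - y^2 + 3*y

1. The degree is 2 — a generic line meets the curve in up to 2 points.
2. Against the integer gridlines: it crosses the y-axis at the gridline y = 0; it meets the x-axis at x = 0 (among the integer gridlines).
3. Together with the visible shape, these determine p as stated.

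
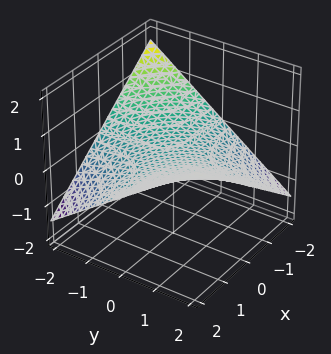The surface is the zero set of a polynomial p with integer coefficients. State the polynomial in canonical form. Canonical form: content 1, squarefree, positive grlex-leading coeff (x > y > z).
x*y - 3*z

The degree is 2 — a saddle surface; a quadric.
Against the integer gridlines: every point of the y-axis in the box is on the surface; the visible x-axis segment lies entirely on the surface.
Assembling these constraints gives the stated polynomial.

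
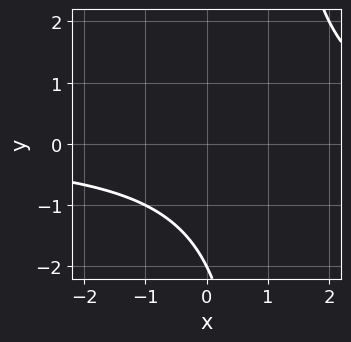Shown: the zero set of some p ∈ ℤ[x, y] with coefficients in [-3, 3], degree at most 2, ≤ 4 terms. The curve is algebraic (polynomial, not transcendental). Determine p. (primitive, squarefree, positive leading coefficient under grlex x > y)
x*y - y - 2

First, deg p = 2.
Then, reading off the gridlines: the curve avoids every integer x-axis point in the box; one y-axis crossing is at y = -2.
Finally, matching integer coefficients to the picture gives p.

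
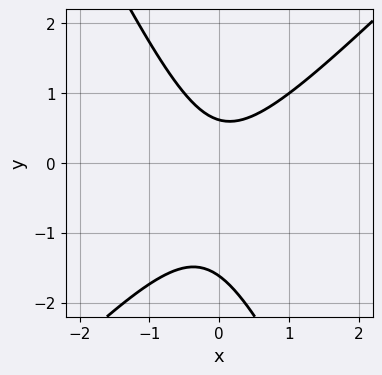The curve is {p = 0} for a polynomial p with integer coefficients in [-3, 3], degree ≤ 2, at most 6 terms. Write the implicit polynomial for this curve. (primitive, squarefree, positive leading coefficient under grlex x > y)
The degree is 2 — a generic line meets the curve in up to 2 points.
Observable constraints: it misses every integer gridline on the x-axis.
Together with the visible shape, these determine p as stated.

2*x^2 - x*y - y^2 - y + 1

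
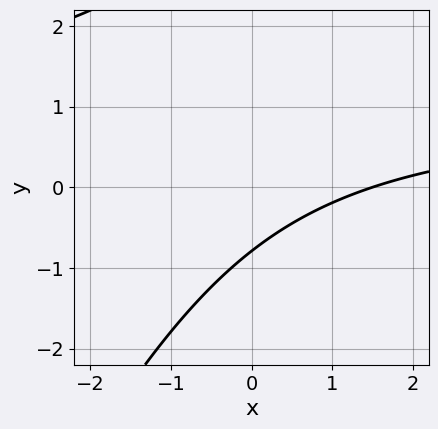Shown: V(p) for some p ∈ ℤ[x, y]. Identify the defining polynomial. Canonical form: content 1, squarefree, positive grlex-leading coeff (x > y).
First, the degree is 2 — the shape is more complex than any degree-1 curve.
Finally, matching integer coefficients to the picture gives p.

2*x*y - y^2 - 2*x + 3*y + 3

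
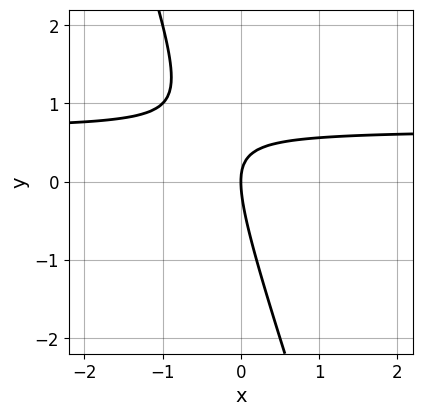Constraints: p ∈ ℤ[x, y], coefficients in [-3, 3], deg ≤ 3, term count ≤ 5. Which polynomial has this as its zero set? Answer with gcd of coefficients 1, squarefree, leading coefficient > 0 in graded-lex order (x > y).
3*x*y + y^2 - 2*x

(a) The degree is 2 — the shape is more complex than any degree-1 curve.
(b) Reading off the gridlines: it crosses the x-axis at the gridline x = 0; it meets the y-axis at y = 0 (among the integer gridlines).
(c) Fitting integer coefficients to these (and the overall shape) gives p.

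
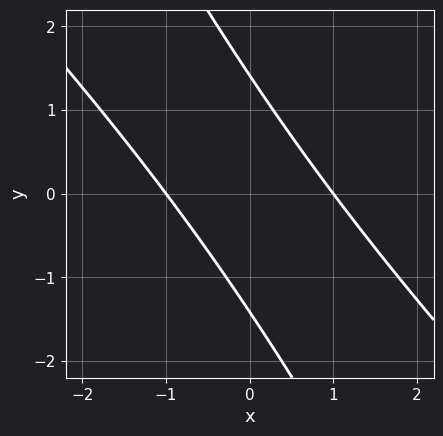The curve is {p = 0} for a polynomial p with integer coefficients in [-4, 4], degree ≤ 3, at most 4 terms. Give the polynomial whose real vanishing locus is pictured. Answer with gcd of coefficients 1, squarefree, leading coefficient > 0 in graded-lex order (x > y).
2*x^2 + 3*x*y + y^2 - 2

Degree: the shape is more complex than any degree-1 curve, so deg p = 2.
From the axis intercepts and sections: the x-axis gridline crossings are at x ∈ {-1, 1}.
Together with the visible shape, these determine p as stated.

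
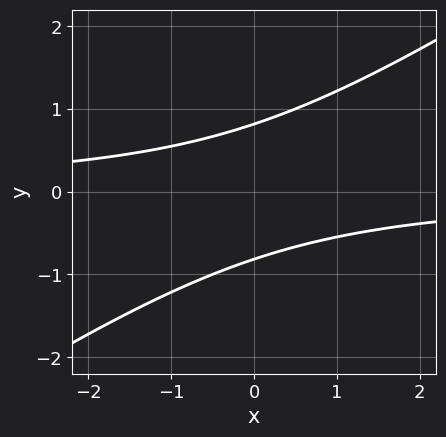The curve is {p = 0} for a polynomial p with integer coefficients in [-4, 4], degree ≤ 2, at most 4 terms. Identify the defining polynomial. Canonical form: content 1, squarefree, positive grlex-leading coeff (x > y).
2*x*y - 3*y^2 + 2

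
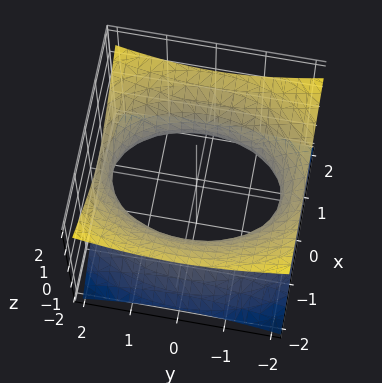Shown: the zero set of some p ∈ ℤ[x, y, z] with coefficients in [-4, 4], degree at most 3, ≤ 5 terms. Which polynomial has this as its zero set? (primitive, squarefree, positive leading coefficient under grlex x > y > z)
2*x^2 + y^2 - 3*z^2 - 3

1. Degree: an hourglass — one-sheet hyperboloid; a quadric, so deg p = 2.
2. Symmetries: it's symmetric under y → −y, forcing even powers of y; the z ↦ −z reflection is a symmetry, so z appears only in even powers; mirror symmetry x ↦ −x ⇒ only even powers of x.
3. Against the integer gridlines: no z-intercept at any integer in the box.
4. Matching integer coefficients to the picture gives p.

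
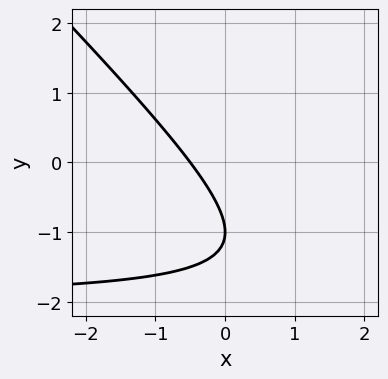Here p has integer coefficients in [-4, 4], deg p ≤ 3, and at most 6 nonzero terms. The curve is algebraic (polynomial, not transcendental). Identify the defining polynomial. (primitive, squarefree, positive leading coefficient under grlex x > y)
(a) The degree is 2 — the shape is more complex than any degree-1 curve.
(b) Checking where it meets the axes: one y-axis crossing is at y = -1.
(c) The integer polynomial consistent with all of this is the stated p.

x*y + y^2 + 2*x + 2*y + 1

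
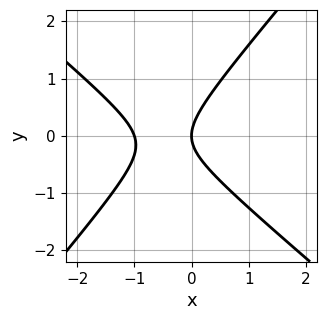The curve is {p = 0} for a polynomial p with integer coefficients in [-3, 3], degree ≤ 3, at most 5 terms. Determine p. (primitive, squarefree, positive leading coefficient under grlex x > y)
3*x^2 + x*y - 3*y^2 + 3*x

1. Degree: the shape is more complex than any degree-1 curve, so deg p = 2.
2. Reading off the gridlines: among the integer gridlines, it crosses the x-axis at x ∈ {-1, 0}; it meets the y-axis at y = 0 (among the integer gridlines).
3. The integer polynomial consistent with all of this is the stated p.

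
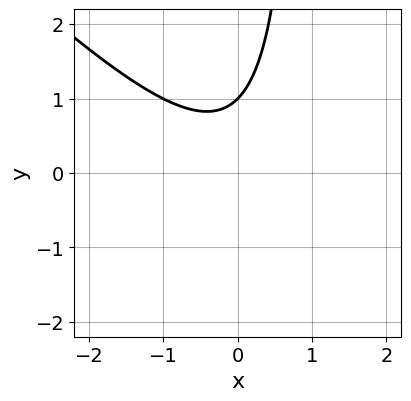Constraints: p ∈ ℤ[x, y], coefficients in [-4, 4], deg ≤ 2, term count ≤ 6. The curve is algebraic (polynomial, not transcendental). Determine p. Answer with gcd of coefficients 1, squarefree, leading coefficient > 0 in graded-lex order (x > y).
x^2 + x*y - y + 1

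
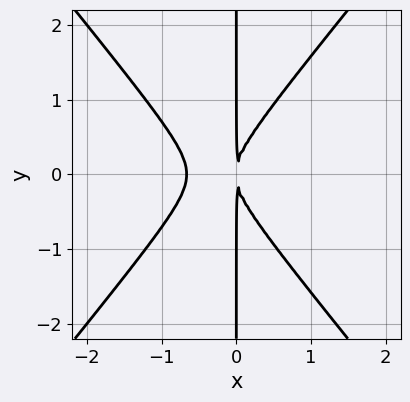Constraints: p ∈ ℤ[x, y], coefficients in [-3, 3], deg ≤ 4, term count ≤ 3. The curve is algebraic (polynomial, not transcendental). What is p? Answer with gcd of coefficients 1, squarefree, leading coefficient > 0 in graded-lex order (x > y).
3*x^3 - 2*x*y^2 + 2*x^2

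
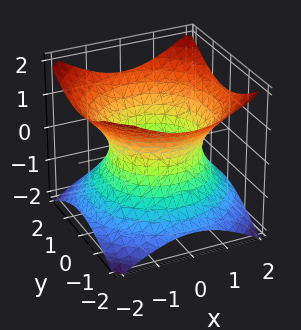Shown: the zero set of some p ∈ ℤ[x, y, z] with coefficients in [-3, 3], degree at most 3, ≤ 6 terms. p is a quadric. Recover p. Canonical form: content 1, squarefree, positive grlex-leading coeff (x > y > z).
2*x^2 + 2*y^2 - 3*z^2 - 3

1. deg p = 2. One connected sheet with a waist; a quadric.
2. Symmetries: the surface is invariant under rotation about z: p = q(x² + y², z); mirror symmetry z ↦ −z ⇒ only even powers of z.
3. Observable constraints: a circular section at z = 1 has radius between 1 and 2; the surface avoids every integer z-axis point in the box.
4. Solving for integer coefficients yields p as stated.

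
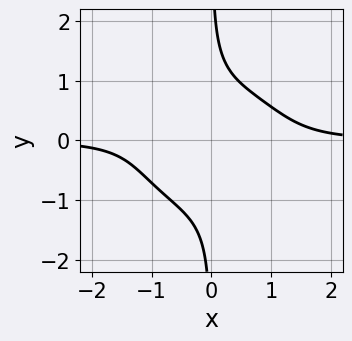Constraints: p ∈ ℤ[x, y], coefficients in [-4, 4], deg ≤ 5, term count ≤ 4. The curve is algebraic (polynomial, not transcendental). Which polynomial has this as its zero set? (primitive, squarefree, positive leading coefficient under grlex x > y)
(a) The degree is 4 — a generic line meets the curve in up to 4 points.
(b) Observable constraints: no x-intercept at any integer in the box; the curve avoids every integer y-axis point in the box.
(c) Solving for integer coefficients yields p as stated.

2*x^3*y + 3*x*y^3 + x*y^2 - 2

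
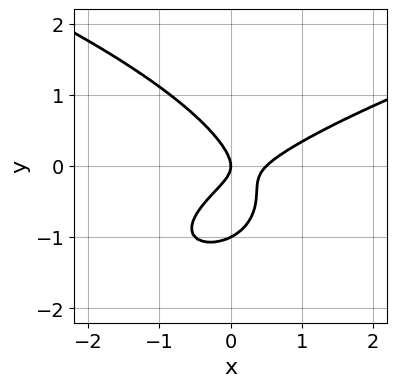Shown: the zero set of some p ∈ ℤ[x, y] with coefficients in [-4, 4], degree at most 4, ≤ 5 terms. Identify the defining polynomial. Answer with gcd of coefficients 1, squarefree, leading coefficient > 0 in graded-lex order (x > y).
1. The degree is 3 — a generic line meets the curve in up to 3 points.
2. Against the integer gridlines: among the integer gridlines, it crosses the y-axis at y ∈ {-1, 0}; it crosses the x-axis at the gridline x = 0.
3. Putting this together gives p.

2*y^3 - 2*x^2 + 2*x*y + 2*y^2 + x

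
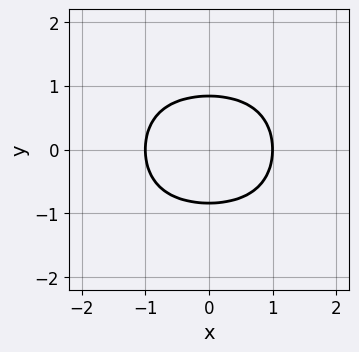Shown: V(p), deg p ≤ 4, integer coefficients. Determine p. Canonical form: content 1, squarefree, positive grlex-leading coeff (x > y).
First, deg p = 4. The shape is more complex than any degree-3 curve.
Next, symmetries: it's symmetric under y → −y, forcing even powers of y; it's symmetric under x → −x, forcing even powers of x.
Then, from the axis intercepts and sections: the x-axis gridline crossings are at x ∈ {-1, 1}.
Finally, together with the visible shape, these determine p as stated.

x^4 + 2*x^2*y^2 + 2*y^4 - 1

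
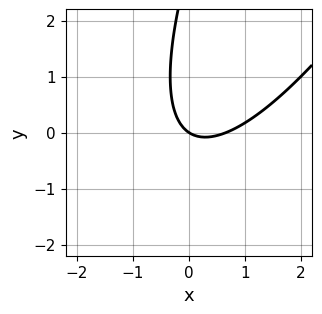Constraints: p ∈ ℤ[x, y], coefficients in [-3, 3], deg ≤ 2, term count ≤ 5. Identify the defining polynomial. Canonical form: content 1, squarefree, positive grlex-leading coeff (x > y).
The degree is 2 — the shape is more complex than any degree-1 curve.
Checking where it meets the axes: one x-axis crossing is at x = 0; it crosses the y-axis at the gridline y = 0.
Solving for integer coefficients yields p as stated.

3*x^2 - 3*x*y + y^2 - 2*x - 3*y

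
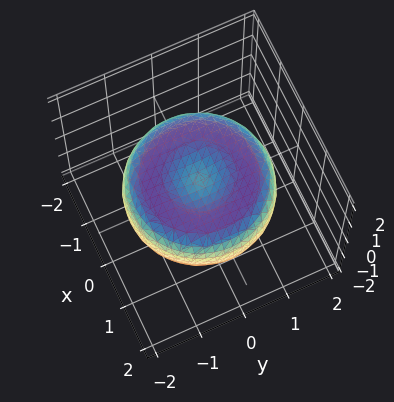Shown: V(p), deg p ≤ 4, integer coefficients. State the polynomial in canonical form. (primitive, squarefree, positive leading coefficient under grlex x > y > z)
x^4 + 2*x^2*y^2 + y^4 - 2*x^2 - 2*y^2 + 3*z^2 - 1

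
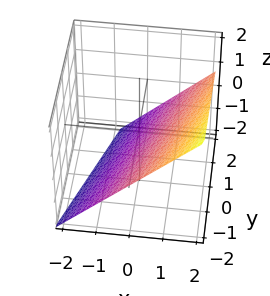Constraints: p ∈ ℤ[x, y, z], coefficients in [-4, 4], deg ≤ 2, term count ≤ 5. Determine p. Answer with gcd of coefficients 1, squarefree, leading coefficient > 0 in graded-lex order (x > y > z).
3*x - y - 3*z - 2

1. deg p = 1. The surface is flat (a plane).
2. Observable constraints: it meets the y-axis at y = -2 (among the integer gridlines).
3. The integer polynomial consistent with all of this is the stated p.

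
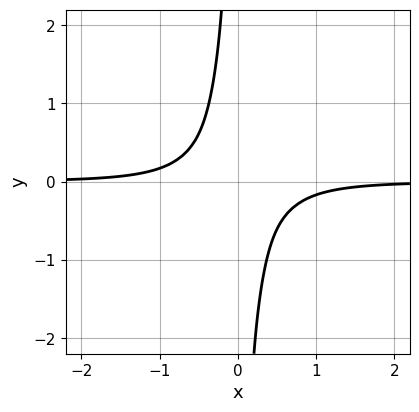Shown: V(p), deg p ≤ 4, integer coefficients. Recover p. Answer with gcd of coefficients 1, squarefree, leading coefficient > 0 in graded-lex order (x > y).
3*x^3*y + 2*x*y^3 + 3*x*y + y^2 + 1

(a) deg p = 4.
(b) Checking where it meets the axes: no x-intercept at any integer in the box; no y-intercept at any integer in the box.
(c) Assembling these constraints gives the stated polynomial.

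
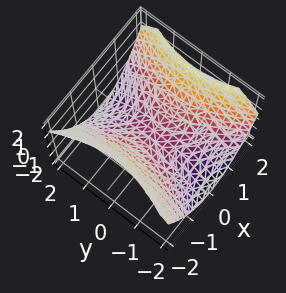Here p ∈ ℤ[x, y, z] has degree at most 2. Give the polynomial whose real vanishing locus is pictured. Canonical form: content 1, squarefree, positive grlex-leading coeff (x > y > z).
2*x^2 - y^2 - 3*z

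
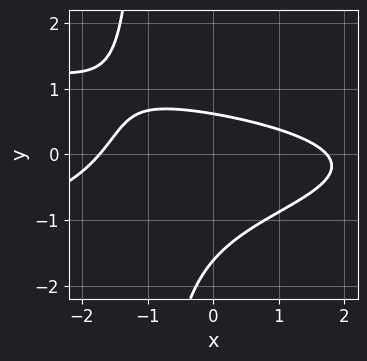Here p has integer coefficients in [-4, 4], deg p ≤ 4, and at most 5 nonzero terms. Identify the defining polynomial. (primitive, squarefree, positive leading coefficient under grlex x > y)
3*x*y^2 + x^2 + 3*y^2 + 3*y - 3

First, deg p = 3. A generic line meets the curve in up to 3 points.
Finally, putting this together gives p.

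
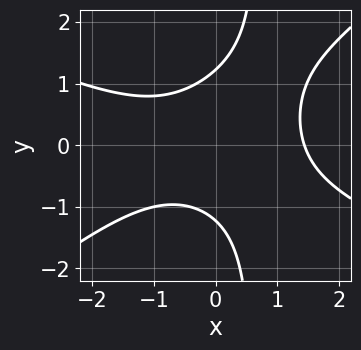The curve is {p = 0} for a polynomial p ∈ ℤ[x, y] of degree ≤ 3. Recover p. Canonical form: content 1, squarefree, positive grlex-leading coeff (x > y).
1. Degree: the shape is more complex than any degree-2 curve, so deg p = 3.
2. Solving for integer coefficients yields p as stated.

x^3 + x^2*y - 3*x*y^2 + 2*y^2 - 3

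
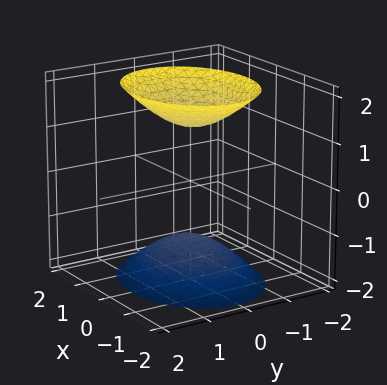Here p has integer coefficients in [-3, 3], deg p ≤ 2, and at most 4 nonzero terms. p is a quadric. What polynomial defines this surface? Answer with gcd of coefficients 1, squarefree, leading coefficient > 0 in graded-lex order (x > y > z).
(a) I count 2 distinct pieces. They look like related sheets of one shape, so recover p as a whole.
(b) The degree is 2 — two separate bowl-shaped sheets opening away from each other; a quadric.
(c) Symmetries: mirror symmetry y ↦ −y ⇒ only even powers of y; the z ↦ −z reflection is a symmetry, so z appears only in even powers; mirror symmetry x ↦ −x ⇒ only even powers of x.
(d) Observable constraints: no y-intercept at any integer in the box; no x-intercept at any integer in the box.
(e) The integer polynomial consistent with all of this is the stated p.

2*x^2 + 3*y^2 - 2*z^2 + 3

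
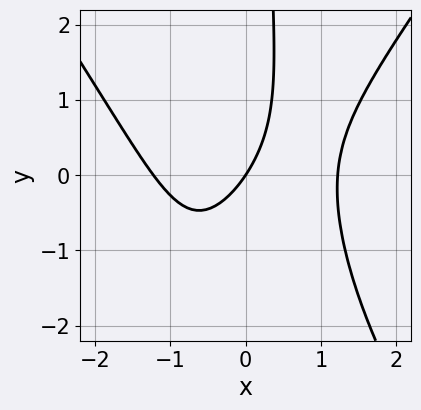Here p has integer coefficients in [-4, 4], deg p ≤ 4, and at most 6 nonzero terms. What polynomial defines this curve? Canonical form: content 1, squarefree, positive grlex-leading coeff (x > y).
2*x^3 - x*y^2 - 2*x*y - 3*x + 2*y

First, the degree is 3 — a generic line meets the curve in up to 3 points.
Next, reading off the gridlines: it meets the x-axis at x = 0 (among the integer gridlines); one y-axis crossing is at y = 0.
Finally, the integer polynomial consistent with all of this is the stated p.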